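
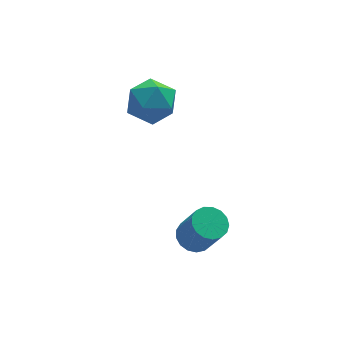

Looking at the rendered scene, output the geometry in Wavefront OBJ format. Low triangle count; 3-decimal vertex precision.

v -0.661 0.084 -1.494
v -0.076 -0.035 -1.696
v 0.245 -0.643 -0.408
v -0.339 -0.524 -0.206
v -0.055 0.239 -1.572
v 0.266 -0.369 -0.284
v -0.173 0.478 -1.43
v 0.148 -0.13 -0.142
v -0.403 0.626 -1.302
v -0.082 0.018 -0.014
v -0.692 0.65 -1.219
v -0.371 0.042 0.069
v -0.973 0.544 -1.199
v -0.652 -0.064 0.089
v -1.183 0.333 -1.246
v -0.862 -0.275 0.042
v -1.274 0.065 -1.35
v -0.953 -0.543 -0.062
v -1.223 -0.199 -1.487
v -0.902 -0.807 -0.199
v -1.044 -0.398 -1.626
v -0.723 -1.006 -0.338
v -0.777 -0.487 -1.734
v -0.456 -1.095 -0.446
v -0.483 -0.445 -1.788
v -0.162 -1.053 -0.5
v -0.23 -0.281 -1.774
v 0.091 -0.889 -0.486
v -0.511 4.137 2.104
v -0.145 3.586 2.766
v -1.835 3.414 2.234
v -1.469 2.863 2.896
v -1.617 3.77 3.071
v -0.799 4.217 2.991
v -1.181 2.783 2.009
v -0.363 3.23 1.929
v -0.559 2.749 2.707
v -0.828 3.36 3.364
v -1.152 3.64 1.636
v -1.421 4.251 2.293
f 2 1 5
f 2 5 3
f 3 5 6
f 3 6 4
f 5 1 7
f 5 7 6
f 6 7 8
f 6 8 4
f 7 1 9
f 7 9 8
f 8 9 10
f 8 10 4
f 9 1 11
f 9 11 10
f 10 11 12
f 10 12 4
f 11 1 13
f 11 13 12
f 12 13 14
f 12 14 4
f 13 1 15
f 13 15 14
f 14 15 16
f 14 16 4
f 15 1 17
f 15 17 16
f 16 17 18
f 16 18 4
f 17 1 19
f 17 19 18
f 18 19 20
f 18 20 4
f 19 1 21
f 19 21 20
f 20 21 22
f 20 22 4
f 21 1 23
f 21 23 22
f 22 23 24
f 22 24 4
f 23 1 25
f 23 25 24
f 24 25 26
f 24 26 4
f 25 1 27
f 25 27 26
f 26 27 28
f 26 28 4
f 27 1 2
f 27 2 28
f 28 2 3
f 28 3 4
f 29 40 34
f 29 34 30
f 29 30 36
f 29 36 39
f 29 39 40
f 30 34 38
f 34 40 33
f 40 39 31
f 39 36 35
f 36 30 37
f 32 38 33
f 32 33 31
f 32 31 35
f 32 35 37
f 32 37 38
f 33 38 34
f 31 33 40
f 35 31 39
f 37 35 36
f 38 37 30



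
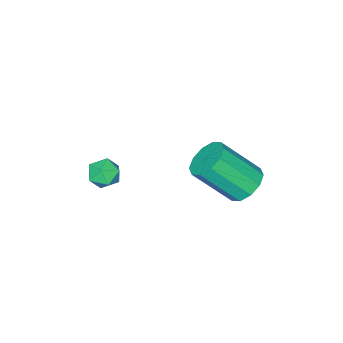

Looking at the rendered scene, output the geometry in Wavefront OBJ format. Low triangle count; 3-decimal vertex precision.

v 2.828 -0.787 -2.547
v 3.453 -1.159 -2.303
v 2.727 -1.581 -3.497
v 3.352 -1.953 -3.253
v 2.703 -1.986 -2.845
v 2.765 -1.495 -2.258
v 3.415 -1.245 -3.542
v 3.477 -0.754 -2.955
v 3.816 -1.441 -2.917
v 3.376 -1.9 -2.487
v 2.804 -0.84 -3.313
v 2.364 -1.299 -2.883
v 0.504 3.698 -2.081
v 0.92 3.202 -2.721
v 1.892 2.026 -1.179
v 1.476 2.522 -0.539
v 1.251 3.639 -2.597
v 2.223 2.463 -1.055
v 1.297 4.099 -2.276
v 2.27 2.922 -0.733
v 1.041 4.405 -1.88
v 2.013 3.229 -0.338
v 0.579 4.441 -1.562
v 1.551 3.265 -0.019
v 0.088 4.194 -1.441
v 1.06 3.018 0.101
v -0.243 3.757 -1.565
v 0.729 2.581 -0.023
v -0.29 3.298 -1.887
v 0.683 2.121 -0.344
v -0.033 2.991 -2.282
v 0.939 1.815 -0.74
v 0.429 2.955 -2.601
v 1.401 1.779 -1.058
f 1 12 6
f 1 6 2
f 1 2 8
f 1 8 11
f 1 11 12
f 2 6 10
f 6 12 5
f 12 11 3
f 11 8 7
f 8 2 9
f 4 10 5
f 4 5 3
f 4 3 7
f 4 7 9
f 4 9 10
f 5 10 6
f 3 5 12
f 7 3 11
f 9 7 8
f 10 9 2
f 14 13 17
f 14 17 15
f 15 17 18
f 15 18 16
f 17 13 19
f 17 19 18
f 18 19 20
f 18 20 16
f 19 13 21
f 19 21 20
f 20 21 22
f 20 22 16
f 21 13 23
f 21 23 22
f 22 23 24
f 22 24 16
f 23 13 25
f 23 25 24
f 24 25 26
f 24 26 16
f 25 13 27
f 25 27 26
f 26 27 28
f 26 28 16
f 27 13 29
f 27 29 28
f 28 29 30
f 28 30 16
f 29 13 31
f 29 31 30
f 30 31 32
f 30 32 16
f 31 13 33
f 31 33 32
f 32 33 34
f 32 34 16
f 33 13 14
f 33 14 34
f 34 14 15
f 34 15 16



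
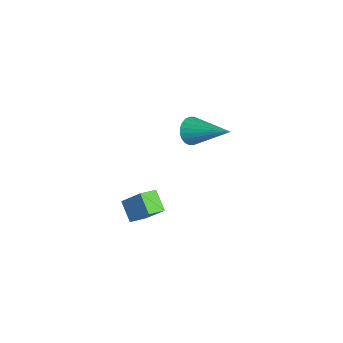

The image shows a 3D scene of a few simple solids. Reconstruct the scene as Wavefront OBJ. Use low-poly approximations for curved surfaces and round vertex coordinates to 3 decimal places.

v -1.4 0.13 1.03
v -1.027 0.162 0.438
v -0.06 1.49 1.95
v -1.206 0.365 0.4
v -1.414 0.532 0.457
v -1.621 0.637 0.601
v -1.794 0.666 0.811
v -1.906 0.613 1.054
v -1.942 0.486 1.293
v -1.896 0.305 1.492
v -1.773 0.097 1.621
v -1.594 -0.105 1.66
v -1.386 -0.272 1.602
v -1.179 -0.378 1.458
v -1.007 -0.406 1.248
v -0.894 -0.353 1.006
v -0.858 -0.226 0.766
v -0.905 -0.045 0.567
v 3.357 -3.284 1.221
v 3.904 -2.621 2.129
v 2.957 -2.632 0.987
v 3.503 -1.97 1.895
v 4.097 -3.05 0.605
v 4.643 -2.388 1.513
v 3.696 -2.399 0.371
v 4.243 -1.736 1.279
f 2 1 4
f 2 4 3
f 4 1 5
f 4 5 3
f 5 1 6
f 5 6 3
f 6 1 7
f 6 7 3
f 7 1 8
f 7 8 3
f 8 1 9
f 8 9 3
f 9 1 10
f 9 10 3
f 10 1 11
f 10 11 3
f 11 1 12
f 11 12 3
f 12 1 13
f 12 13 3
f 13 1 14
f 13 14 3
f 14 1 15
f 14 15 3
f 15 1 16
f 15 16 3
f 16 1 17
f 16 17 3
f 17 1 18
f 17 18 3
f 18 1 2
f 18 2 3
f 20 22 19
f 23 20 19
f 19 22 21
f 21 23 19
f 20 26 22
f 24 20 23
f 24 26 20
f 22 26 21
f 25 23 21
f 21 26 25
f 25 24 23
f 26 24 25



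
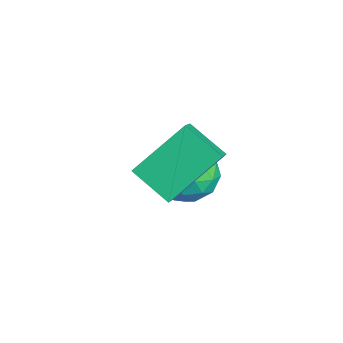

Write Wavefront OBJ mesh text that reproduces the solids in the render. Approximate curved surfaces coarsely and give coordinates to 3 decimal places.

v -0.114 1.759 2.921
v -0.427 3.31 4.095
v 0.838 2.451 2.26
v 0.525 4.002 3.434
v 0.695 1.358 3.666
v 0.382 2.909 4.84
v 1.647 2.05 3.005
v 1.334 3.601 4.179
v -0.724 4.164 0.832
v -0.1 3.56 1.282
v -1.94 3.3 1.358
v -1.316 2.696 1.808
v -1.432 3.61 2.134
v -0.681 4.145 1.809
v -1.359 2.715 0.831
v -0.608 3.25 0.506
v -0.493 2.665 1.281
v -0.538 3.218 2.086
v -1.502 3.642 0.554
v -1.547 4.195 1.359
v -0.305 3.938 1.011
v -1.735 2.922 1.629
v -1.803 3.459 1.821
v -1.436 3.105 2.085
v -0.646 4.282 1.32
v -0.28 3.927 1.585
v -1.063 3.956 2.086
v -1.76 2.933 1.055
v -1.394 2.578 1.32
v -0.604 3.755 0.555
v -0.237 3.401 0.819
v -0.977 2.904 0.554
v -0.169 3.057 1.275
v -0.884 2.549 1.584
v -0.91 2.56 1.01
v -0.468 2.874 0.819
v -0.196 3.382 1.748
v -0.911 2.874 2.057
v -0.979 3.412 2.249
v -0.537 3.726 2.058
v -0.427 2.856 1.748
v -1.129 3.986 0.583
v -1.844 3.478 0.892
v -1.503 3.134 0.582
v -1.061 3.448 0.391
v -1.156 4.311 1.056
v -1.871 3.803 1.365
v -1.572 3.986 1.821
v -1.13 4.3 1.63
v -1.613 4.004 0.892
f 2 4 1
f 5 2 1
f 1 4 3
f 3 5 1
f 2 8 4
f 6 2 5
f 6 8 2
f 4 8 3
f 7 5 3
f 3 8 7
f 7 6 5
f 8 6 7
f 9 46 25
f 46 20 49
f 25 49 14
f 46 49 25
f 9 25 21
f 25 14 26
f 21 26 10
f 25 26 21
f 9 21 30
f 21 10 31
f 30 31 16
f 21 31 30
f 9 30 42
f 30 16 45
f 42 45 19
f 30 45 42
f 9 42 46
f 42 19 50
f 46 50 20
f 42 50 46
f 10 26 37
f 26 14 40
f 37 40 18
f 26 40 37
f 14 49 27
f 49 20 48
f 27 48 13
f 49 48 27
f 20 50 47
f 50 19 43
f 47 43 11
f 50 43 47
f 19 45 44
f 45 16 32
f 44 32 15
f 45 32 44
f 16 31 36
f 31 10 33
f 36 33 17
f 31 33 36
f 12 38 24
f 38 18 39
f 24 39 13
f 38 39 24
f 12 24 22
f 24 13 23
f 22 23 11
f 24 23 22
f 12 22 29
f 22 11 28
f 29 28 15
f 22 28 29
f 12 29 34
f 29 15 35
f 34 35 17
f 29 35 34
f 12 34 38
f 34 17 41
f 38 41 18
f 34 41 38
f 13 39 27
f 39 18 40
f 27 40 14
f 39 40 27
f 11 23 47
f 23 13 48
f 47 48 20
f 23 48 47
f 15 28 44
f 28 11 43
f 44 43 19
f 28 43 44
f 17 35 36
f 35 15 32
f 36 32 16
f 35 32 36
f 18 41 37
f 41 17 33
f 37 33 10
f 41 33 37



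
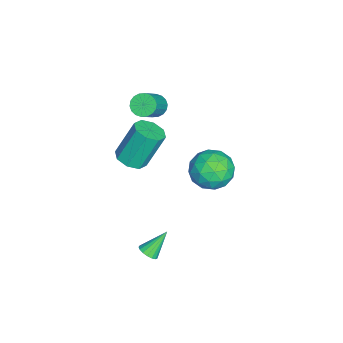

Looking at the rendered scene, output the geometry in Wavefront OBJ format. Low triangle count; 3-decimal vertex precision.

v -2.091 0.475 -0.501
v -1.347 1.313 -1.058
v -0.493 -0.293 0.478
v 0.251 0.545 -0.079
v -0.583 0.919 0.776
v -1.571 1.393 0.171
v -0.269 -0.373 -0.751
v -1.257 0.101 -1.356
v -0.221 0.789 -1.212
v -0.415 1.587 -0.269
v -1.425 -0.567 -0.311
v -1.619 0.231 0.632
v -1.859 0.961 -0.865
v 0.019 0.059 0.285
v -0.471 0.278 0.788
v -0.034 0.771 0.46
v -1.99 1.009 -0.143
v -1.553 1.501 -0.47
v -1.105 1.27 0.607
v -0.287 -0.481 -0.11
v 0.15 0.011 -0.437
v -1.806 0.249 -1.04
v -1.369 0.742 -1.368
v -0.735 -0.25 -1.187
v -0.76 1.146 -1.283
v 0.179 0.695 -0.708
v -0.127 0.155 -1.103
v -0.707 0.434 -1.458
v -0.874 1.615 -0.729
v 0.065 1.164 -0.153
v -0.425 1.384 0.349
v -1.006 1.663 -0.006
v -0.213 1.307 -0.819
v -1.905 -0.144 -0.427
v -0.966 -0.595 0.149
v -0.834 -0.643 -0.574
v -1.415 -0.364 -0.929
v -2.019 0.325 0.128
v -1.08 -0.126 0.703
v -1.133 0.586 0.878
v -1.713 0.865 0.523
v -1.627 -0.287 0.239
v 3.471 -1.978 -3.027
v 3.847 -1.558 -3.109
v 2.789 -1.142 -1.873
v 3.641 -1.495 -3.277
v 3.396 -1.543 -3.387
v 3.169 -1.69 -3.415
v 3.01 -1.904 -3.354
v 2.957 -2.135 -3.218
v 3.022 -2.329 -3.038
v 3.19 -2.444 -2.856
v 3.422 -2.451 -2.713
v 3.666 -2.351 -2.642
v 3.865 -2.165 -2.659
v 3.973 -1.936 -2.76
v 3.967 -1.717 -2.923
v 1.51 -3.119 2.528
v 2.182 -2.589 2.448
v 1.722 -1.71 4.412
v 1.05 -2.241 4.492
v 1.628 -2.332 2.203
v 1.168 -1.453 4.167
v 1.005 -2.536 2.149
v 0.545 -1.657 4.113
v 0.677 -3.082 2.316
v 0.217 -2.203 4.28
v 0.838 -3.65 2.608
v 0.378 -2.771 4.572
v 1.392 -3.907 2.853
v 0.932 -3.028 4.817
v 2.015 -3.703 2.907
v 1.555 -2.824 4.871
v 2.343 -3.157 2.74
v 1.883 -2.278 4.704
v -3.266 -2.769 2.235
v -2.89 -2.242 1.968
v -1.479 -2.564 3.319
v -1.854 -3.091 3.585
v -3.065 -2.101 2.184
v -1.653 -2.422 3.534
v -3.279 -2.092 2.41
v -1.867 -2.413 3.761
v -3.491 -2.217 2.601
v -2.079 -2.539 3.952
v -3.658 -2.451 2.72
v -2.246 -2.773 4.071
v -3.747 -2.749 2.743
v -2.335 -3.071 4.093
v -3.741 -3.05 2.665
v -2.33 -3.372 4.015
v -3.641 -3.296 2.501
v -2.23 -3.618 3.852
v -3.467 -3.438 2.286
v -2.055 -3.759 3.636
v -3.253 -3.447 2.059
v -1.841 -3.768 3.41
v -3.041 -3.321 1.868
v -1.629 -3.643 3.219
v -2.874 -3.087 1.749
v -1.462 -3.409 3.1
v -2.785 -2.789 1.727
v -1.373 -3.111 3.077
v -2.79 -2.488 1.805
v -1.379 -2.81 3.155
f 1 38 17
f 38 12 41
f 17 41 6
f 38 41 17
f 1 17 13
f 17 6 18
f 13 18 2
f 17 18 13
f 1 13 22
f 13 2 23
f 22 23 8
f 13 23 22
f 1 22 34
f 22 8 37
f 34 37 11
f 22 37 34
f 1 34 38
f 34 11 42
f 38 42 12
f 34 42 38
f 2 18 29
f 18 6 32
f 29 32 10
f 18 32 29
f 6 41 19
f 41 12 40
f 19 40 5
f 41 40 19
f 12 42 39
f 42 11 35
f 39 35 3
f 42 35 39
f 11 37 36
f 37 8 24
f 36 24 7
f 37 24 36
f 8 23 28
f 23 2 25
f 28 25 9
f 23 25 28
f 4 30 16
f 30 10 31
f 16 31 5
f 30 31 16
f 4 16 14
f 16 5 15
f 14 15 3
f 16 15 14
f 4 14 21
f 14 3 20
f 21 20 7
f 14 20 21
f 4 21 26
f 21 7 27
f 26 27 9
f 21 27 26
f 4 26 30
f 26 9 33
f 30 33 10
f 26 33 30
f 5 31 19
f 31 10 32
f 19 32 6
f 31 32 19
f 3 15 39
f 15 5 40
f 39 40 12
f 15 40 39
f 7 20 36
f 20 3 35
f 36 35 11
f 20 35 36
f 9 27 28
f 27 7 24
f 28 24 8
f 27 24 28
f 10 33 29
f 33 9 25
f 29 25 2
f 33 25 29
f 44 43 46
f 44 46 45
f 46 43 47
f 46 47 45
f 47 43 48
f 47 48 45
f 48 43 49
f 48 49 45
f 49 43 50
f 49 50 45
f 50 43 51
f 50 51 45
f 51 43 52
f 51 52 45
f 52 43 53
f 52 53 45
f 53 43 54
f 53 54 45
f 54 43 55
f 54 55 45
f 55 43 56
f 55 56 45
f 56 43 57
f 56 57 45
f 57 43 44
f 57 44 45
f 59 58 62
f 59 62 60
f 60 62 63
f 60 63 61
f 62 58 64
f 62 64 63
f 63 64 65
f 63 65 61
f 64 58 66
f 64 66 65
f 65 66 67
f 65 67 61
f 66 58 68
f 66 68 67
f 67 68 69
f 67 69 61
f 68 58 70
f 68 70 69
f 69 70 71
f 69 71 61
f 70 58 72
f 70 72 71
f 71 72 73
f 71 73 61
f 72 58 74
f 72 74 73
f 73 74 75
f 73 75 61
f 74 58 59
f 74 59 75
f 75 59 60
f 75 60 61
f 77 76 80
f 77 80 78
f 78 80 81
f 78 81 79
f 80 76 82
f 80 82 81
f 81 82 83
f 81 83 79
f 82 76 84
f 82 84 83
f 83 84 85
f 83 85 79
f 84 76 86
f 84 86 85
f 85 86 87
f 85 87 79
f 86 76 88
f 86 88 87
f 87 88 89
f 87 89 79
f 88 76 90
f 88 90 89
f 89 90 91
f 89 91 79
f 90 76 92
f 90 92 91
f 91 92 93
f 91 93 79
f 92 76 94
f 92 94 93
f 93 94 95
f 93 95 79
f 94 76 96
f 94 96 95
f 95 96 97
f 95 97 79
f 96 76 98
f 96 98 97
f 97 98 99
f 97 99 79
f 98 76 100
f 98 100 99
f 99 100 101
f 99 101 79
f 100 76 102
f 100 102 101
f 101 102 103
f 101 103 79
f 102 76 104
f 102 104 103
f 103 104 105
f 103 105 79
f 104 76 77
f 104 77 105
f 105 77 78
f 105 78 79



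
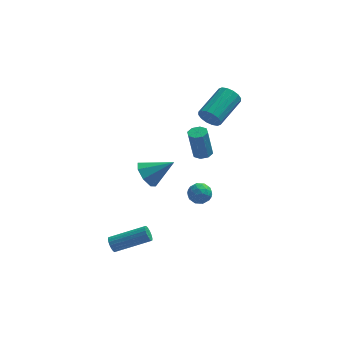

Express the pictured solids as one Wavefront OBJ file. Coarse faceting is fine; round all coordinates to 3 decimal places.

v 1.359 2.81 2.999
v 1.799 2.775 2.405
v 2.881 4.496 3.107
v 2.441 4.53 3.701
v 1.508 3.001 2.3
v 2.59 4.722 3.001
v 1.177 3.175 2.382
v 2.259 4.896 3.084
v 0.895 3.252 2.63
v 1.977 4.973 3.331
v 0.737 3.21 2.977
v 1.819 4.931 3.678
v 0.746 3.061 3.329
v 1.828 4.781 4.03
v 0.919 2.844 3.593
v 2.001 4.565 4.295
v 1.21 2.618 3.699
v 2.292 4.339 4.4
v 1.541 2.444 3.616
v 2.623 4.165 4.318
v 1.823 2.367 3.369
v 2.905 4.088 4.07
v 1.981 2.409 3.022
v 3.063 4.13 3.723
v 1.972 2.559 2.67
v 3.054 4.279 3.371
v 0.912 -2.083 1.38
v 1.443 -2.251 0.949
v 0.477 -3.129 1.251
v 1.008 -3.297 0.82
v 1.13 -3.195 1.506
v 1.399 -2.549 1.586
v 0.521 -2.831 0.614
v 0.79 -2.185 0.694
v 1.201 -2.713 0.475
v 1.578 -2.938 1.027
v 0.342 -2.442 1.173
v 0.719 -2.667 1.725
v 1.216 -2.075 1.176
v 0.704 -3.305 1.024
v 0.776 -3.245 1.427
v 1.088 -3.343 1.174
v 1.19 -2.251 1.55
v 1.502 -2.349 1.297
v 1.318 -2.904 1.624
v 0.418 -3.031 0.903
v 0.73 -3.129 0.65
v 0.832 -2.037 1.026
v 1.144 -2.135 0.773
v 0.602 -2.476 0.576
v 1.386 -2.446 0.644
v 1.13 -3.06 0.568
v 0.844 -2.787 0.447
v 1.002 -2.407 0.494
v 1.607 -2.578 0.968
v 1.351 -3.192 0.892
v 1.423 -3.133 1.295
v 1.581 -2.753 1.342
v 1.465 -2.85 0.69
v 0.569 -2.188 1.308
v 0.313 -2.802 1.232
v 0.339 -2.627 0.858
v 0.497 -2.247 0.905
v 0.79 -2.32 1.632
v 0.534 -2.934 1.556
v 0.918 -2.973 1.706
v 1.076 -2.593 1.753
v 0.455 -2.53 1.51
v 0.999 3.266 -0.317
v 1.486 3.587 -0.228
v 1.188 3.534 1.587
v 0.701 3.214 1.497
v 1.118 3.843 -0.281
v 0.82 3.79 1.534
v 0.68 3.762 -0.355
v 0.382 3.709 1.46
v 0.429 3.39 -0.407
v 0.131 3.337 1.408
v 0.512 2.946 -0.407
v 0.214 2.893 1.408
v 0.88 2.69 -0.354
v 0.582 2.637 1.461
v 1.318 2.771 -0.28
v 1.02 2.718 1.535
v 1.569 3.143 -0.228
v 1.271 3.09 1.587
v -3.641 -3.592 -2.523
v -3.443 -3.778 -2.943
v -1.501 -3.573 -2.117
v -1.699 -3.388 -1.697
v -3.449 -3.559 -2.983
v -1.507 -3.355 -2.158
v -3.493 -3.347 -2.932
v -1.551 -3.142 -2.107
v -3.566 -3.183 -2.801
v -1.624 -2.979 -1.975
v -3.654 -3.101 -2.614
v -1.712 -2.896 -1.788
v -3.74 -3.116 -2.409
v -1.798 -2.911 -1.583
v -3.806 -3.225 -2.226
v -1.864 -3.02 -1.401
v -3.839 -3.407 -2.103
v -1.897 -3.202 -1.277
v -3.833 -3.625 -2.062
v -1.891 -3.421 -1.237
v -3.789 -3.838 -2.113
v -1.847 -3.633 -1.288
v -3.716 -4.001 -2.245
v -1.774 -3.797 -1.419
v -3.628 -4.084 -2.432
v -1.686 -3.879 -1.606
v -3.542 -4.069 -2.637
v -1.6 -3.864 -1.811
v -3.476 -3.96 -2.819
v -1.534 -3.755 -1.994
v -2.088 2.47 -1.621
v -1.619 2.852 -2.354
v -0.572 2.57 -0.599
v -1.935 3.354 -1.934
v -2.34 3.339 -1.33
v -2.598 2.814 -0.897
v -2.557 2.089 -0.888
v -2.24 1.586 -1.308
v -1.835 1.602 -1.911
v -1.577 2.126 -2.344
f 2 1 5
f 2 5 3
f 3 5 6
f 3 6 4
f 5 1 7
f 5 7 6
f 6 7 8
f 6 8 4
f 7 1 9
f 7 9 8
f 8 9 10
f 8 10 4
f 9 1 11
f 9 11 10
f 10 11 12
f 10 12 4
f 11 1 13
f 11 13 12
f 12 13 14
f 12 14 4
f 13 1 15
f 13 15 14
f 14 15 16
f 14 16 4
f 15 1 17
f 15 17 16
f 16 17 18
f 16 18 4
f 17 1 19
f 17 19 18
f 18 19 20
f 18 20 4
f 19 1 21
f 19 21 20
f 20 21 22
f 20 22 4
f 21 1 23
f 21 23 22
f 22 23 24
f 22 24 4
f 23 1 25
f 23 25 24
f 24 25 26
f 24 26 4
f 25 1 2
f 25 2 26
f 26 2 3
f 26 3 4
f 27 64 43
f 64 38 67
f 43 67 32
f 64 67 43
f 27 43 39
f 43 32 44
f 39 44 28
f 43 44 39
f 27 39 48
f 39 28 49
f 48 49 34
f 39 49 48
f 27 48 60
f 48 34 63
f 60 63 37
f 48 63 60
f 27 60 64
f 60 37 68
f 64 68 38
f 60 68 64
f 28 44 55
f 44 32 58
f 55 58 36
f 44 58 55
f 32 67 45
f 67 38 66
f 45 66 31
f 67 66 45
f 38 68 65
f 68 37 61
f 65 61 29
f 68 61 65
f 37 63 62
f 63 34 50
f 62 50 33
f 63 50 62
f 34 49 54
f 49 28 51
f 54 51 35
f 49 51 54
f 30 56 42
f 56 36 57
f 42 57 31
f 56 57 42
f 30 42 40
f 42 31 41
f 40 41 29
f 42 41 40
f 30 40 47
f 40 29 46
f 47 46 33
f 40 46 47
f 30 47 52
f 47 33 53
f 52 53 35
f 47 53 52
f 30 52 56
f 52 35 59
f 56 59 36
f 52 59 56
f 31 57 45
f 57 36 58
f 45 58 32
f 57 58 45
f 29 41 65
f 41 31 66
f 65 66 38
f 41 66 65
f 33 46 62
f 46 29 61
f 62 61 37
f 46 61 62
f 35 53 54
f 53 33 50
f 54 50 34
f 53 50 54
f 36 59 55
f 59 35 51
f 55 51 28
f 59 51 55
f 70 69 73
f 70 73 71
f 71 73 74
f 71 74 72
f 73 69 75
f 73 75 74
f 74 75 76
f 74 76 72
f 75 69 77
f 75 77 76
f 76 77 78
f 76 78 72
f 77 69 79
f 77 79 78
f 78 79 80
f 78 80 72
f 79 69 81
f 79 81 80
f 80 81 82
f 80 82 72
f 81 69 83
f 81 83 82
f 82 83 84
f 82 84 72
f 83 69 85
f 83 85 84
f 84 85 86
f 84 86 72
f 85 69 70
f 85 70 86
f 86 70 71
f 86 71 72
f 88 87 91
f 88 91 89
f 89 91 92
f 89 92 90
f 91 87 93
f 91 93 92
f 92 93 94
f 92 94 90
f 93 87 95
f 93 95 94
f 94 95 96
f 94 96 90
f 95 87 97
f 95 97 96
f 96 97 98
f 96 98 90
f 97 87 99
f 97 99 98
f 98 99 100
f 98 100 90
f 99 87 101
f 99 101 100
f 100 101 102
f 100 102 90
f 101 87 103
f 101 103 102
f 102 103 104
f 102 104 90
f 103 87 105
f 103 105 104
f 104 105 106
f 104 106 90
f 105 87 107
f 105 107 106
f 106 107 108
f 106 108 90
f 107 87 109
f 107 109 108
f 108 109 110
f 108 110 90
f 109 87 111
f 109 111 110
f 110 111 112
f 110 112 90
f 111 87 113
f 111 113 112
f 112 113 114
f 112 114 90
f 113 87 115
f 113 115 114
f 114 115 116
f 114 116 90
f 115 87 88
f 115 88 116
f 116 88 89
f 116 89 90
f 118 117 120
f 118 120 119
f 120 117 121
f 120 121 119
f 121 117 122
f 121 122 119
f 122 117 123
f 122 123 119
f 123 117 124
f 123 124 119
f 124 117 125
f 124 125 119
f 125 117 126
f 125 126 119
f 126 117 118
f 126 118 119



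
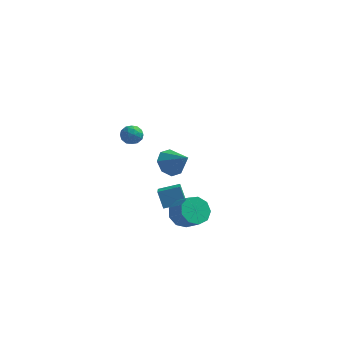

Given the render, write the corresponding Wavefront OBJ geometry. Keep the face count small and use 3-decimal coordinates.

v -1.159 2.748 -1.965
v -0.599 3.438 -2.352
v 0.059 2.292 -1.015
v -0.973 3.677 -1.757
v -1.456 3.371 -1.284
v -1.766 2.701 -1.209
v -1.719 2.057 -1.577
v -1.345 1.819 -2.172
v -0.861 2.124 -2.646
v -0.552 2.795 -2.72
v 0.599 0.095 -4.136
v 1.248 0.203 -4.835
v 2.19 -0.328 -4.043
v 1.541 -0.435 -3.344
v 1.234 0.74 -4.458
v 2.175 0.209 -3.666
v 0.922 0.976 -3.93
v 1.864 0.445 -3.138
v 0.46 0.799 -3.498
v 1.401 0.269 -2.706
v 0.063 0.294 -3.365
v 1.004 -0.237 -2.573
v -0.084 -0.305 -3.593
v 0.858 -0.836 -2.801
v 0.09 -0.716 -4.074
v 1.031 -1.247 -3.282
v 0.502 -0.748 -4.585
v 1.443 -1.278 -3.793
v 0.959 -0.385 -4.885
v 1.901 -0.916 -4.093
v -1.604 -2.899 3.175
v -1.189 -2.432 3.395
v -1.031 -3.648 3.685
v -0.616 -3.181 3.905
v -1.237 -3.207 4.134
v -1.591 -2.744 3.819
v -0.629 -3.336 3.261
v -0.983 -2.873 2.946
v -0.587 -2.702 3.448
v -0.962 -2.622 3.988
v -1.258 -3.458 3.092
v -1.633 -3.378 3.632
v -1.447 -2.6 3.241
v -0.773 -3.48 3.839
v -1.138 -3.495 3.974
v -0.894 -3.221 4.104
v -1.683 -2.784 3.49
v -1.439 -2.509 3.619
v -1.467 -2.964 4.053
v -0.781 -3.571 3.461
v -0.537 -3.296 3.59
v -1.326 -2.859 2.976
v -1.082 -2.585 3.106
v -0.753 -3.116 3.027
v -0.849 -2.484 3.401
v -0.512 -2.924 3.7
v -0.52 -3.015 3.322
v -0.728 -2.743 3.137
v -1.07 -2.437 3.718
v -0.733 -2.877 4.017
v -1.098 -2.892 4.152
v -1.306 -2.621 3.967
v -0.716 -2.595 3.749
v -1.487 -3.203 3.063
v -1.15 -3.643 3.362
v -0.914 -3.459 3.113
v -1.122 -3.188 2.928
v -1.708 -3.156 3.38
v -1.371 -3.596 3.679
v -1.492 -3.337 3.943
v -1.7 -3.065 3.758
v -1.504 -3.485 3.331
v -1.734 2.224 -3.969
v -1.122 0.614 -3.12
v -0.624 2.817 -3.644
v -0.012 1.208 -2.795
v -1.248 1.872 -4.985
v -0.636 0.263 -4.136
v -0.138 2.466 -4.66
v 0.474 0.856 -3.811
f 2 1 4
f 2 4 3
f 4 1 5
f 4 5 3
f 5 1 6
f 5 6 3
f 6 1 7
f 6 7 3
f 7 1 8
f 7 8 3
f 8 1 9
f 8 9 3
f 9 1 10
f 9 10 3
f 10 1 2
f 10 2 3
f 12 11 15
f 12 15 13
f 13 15 16
f 13 16 14
f 15 11 17
f 15 17 16
f 16 17 18
f 16 18 14
f 17 11 19
f 17 19 18
f 18 19 20
f 18 20 14
f 19 11 21
f 19 21 20
f 20 21 22
f 20 22 14
f 21 11 23
f 21 23 22
f 22 23 24
f 22 24 14
f 23 11 25
f 23 25 24
f 24 25 26
f 24 26 14
f 25 11 27
f 25 27 26
f 26 27 28
f 26 28 14
f 27 11 29
f 27 29 28
f 28 29 30
f 28 30 14
f 29 11 12
f 29 12 30
f 30 12 13
f 30 13 14
f 31 68 47
f 68 42 71
f 47 71 36
f 68 71 47
f 31 47 43
f 47 36 48
f 43 48 32
f 47 48 43
f 31 43 52
f 43 32 53
f 52 53 38
f 43 53 52
f 31 52 64
f 52 38 67
f 64 67 41
f 52 67 64
f 31 64 68
f 64 41 72
f 68 72 42
f 64 72 68
f 32 48 59
f 48 36 62
f 59 62 40
f 48 62 59
f 36 71 49
f 71 42 70
f 49 70 35
f 71 70 49
f 42 72 69
f 72 41 65
f 69 65 33
f 72 65 69
f 41 67 66
f 67 38 54
f 66 54 37
f 67 54 66
f 38 53 58
f 53 32 55
f 58 55 39
f 53 55 58
f 34 60 46
f 60 40 61
f 46 61 35
f 60 61 46
f 34 46 44
f 46 35 45
f 44 45 33
f 46 45 44
f 34 44 51
f 44 33 50
f 51 50 37
f 44 50 51
f 34 51 56
f 51 37 57
f 56 57 39
f 51 57 56
f 34 56 60
f 56 39 63
f 60 63 40
f 56 63 60
f 35 61 49
f 61 40 62
f 49 62 36
f 61 62 49
f 33 45 69
f 45 35 70
f 69 70 42
f 45 70 69
f 37 50 66
f 50 33 65
f 66 65 41
f 50 65 66
f 39 57 58
f 57 37 54
f 58 54 38
f 57 54 58
f 40 63 59
f 63 39 55
f 59 55 32
f 63 55 59
f 74 76 73
f 77 74 73
f 73 76 75
f 75 77 73
f 74 80 76
f 78 74 77
f 78 80 74
f 76 80 75
f 79 77 75
f 75 80 79
f 79 78 77
f 80 78 79



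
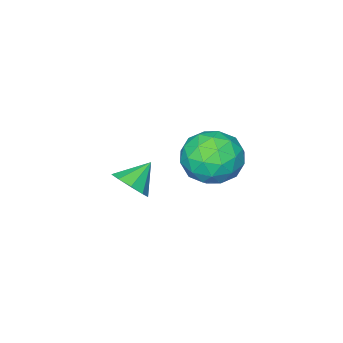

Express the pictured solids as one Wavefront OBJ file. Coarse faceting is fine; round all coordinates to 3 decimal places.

v 1.467 2.081 -1.641
v 2.191 2.815 -1.784
v 2.569 1.165 -0.756
v 3.293 1.899 -0.899
v 2.472 2.091 -0.289
v 1.79 2.657 -0.836
v 2.97 1.323 -1.704
v 2.288 1.889 -2.251
v 3.12 2.347 -1.823
v 2.812 2.821 -0.949
v 1.948 1.159 -1.591
v 1.64 1.633 -0.717
v 1.732 2.528 -1.79
v 3.028 1.452 -0.75
v 2.545 1.564 -0.392
v 2.971 1.996 -0.476
v 1.497 2.435 -1.233
v 1.922 2.867 -1.317
v 2.087 2.441 -0.439
v 2.838 1.113 -1.223
v 3.263 1.545 -1.307
v 1.789 1.984 -2.064
v 2.215 2.416 -2.148
v 2.673 1.539 -2.101
v 2.704 2.684 -1.897
v 3.352 2.146 -1.377
v 3.161 1.808 -1.85
v 2.761 2.14 -2.171
v 2.523 2.963 -1.383
v 3.171 2.425 -0.863
v 2.688 2.538 -0.505
v 2.287 2.87 -0.826
v 3.069 2.688 -1.406
v 1.589 1.555 -1.677
v 2.237 1.017 -1.157
v 2.473 1.11 -1.714
v 2.072 1.442 -2.035
v 1.408 1.834 -1.163
v 2.056 1.296 -0.643
v 1.999 1.84 -0.369
v 1.599 2.172 -0.69
v 1.691 1.292 -1.134
v 2.663 -1.407 -4.278
v 3.012 -1.855 -3.819
v 1.817 -1.333 -3.562
v 3.135 -1.381 -3.722
v 3.038 -0.919 -3.886
v 2.764 -0.686 -4.233
v 2.444 -0.79 -4.601
v 2.225 -1.183 -4.818
v 2.211 -1.681 -4.782
v 2.409 -2.051 -4.511
v 2.725 -2.119 -4.13
f 1 38 17
f 38 12 41
f 17 41 6
f 38 41 17
f 1 17 13
f 17 6 18
f 13 18 2
f 17 18 13
f 1 13 22
f 13 2 23
f 22 23 8
f 13 23 22
f 1 22 34
f 22 8 37
f 34 37 11
f 22 37 34
f 1 34 38
f 34 11 42
f 38 42 12
f 34 42 38
f 2 18 29
f 18 6 32
f 29 32 10
f 18 32 29
f 6 41 19
f 41 12 40
f 19 40 5
f 41 40 19
f 12 42 39
f 42 11 35
f 39 35 3
f 42 35 39
f 11 37 36
f 37 8 24
f 36 24 7
f 37 24 36
f 8 23 28
f 23 2 25
f 28 25 9
f 23 25 28
f 4 30 16
f 30 10 31
f 16 31 5
f 30 31 16
f 4 16 14
f 16 5 15
f 14 15 3
f 16 15 14
f 4 14 21
f 14 3 20
f 21 20 7
f 14 20 21
f 4 21 26
f 21 7 27
f 26 27 9
f 21 27 26
f 4 26 30
f 26 9 33
f 30 33 10
f 26 33 30
f 5 31 19
f 31 10 32
f 19 32 6
f 31 32 19
f 3 15 39
f 15 5 40
f 39 40 12
f 15 40 39
f 7 20 36
f 20 3 35
f 36 35 11
f 20 35 36
f 9 27 28
f 27 7 24
f 28 24 8
f 27 24 28
f 10 33 29
f 33 9 25
f 29 25 2
f 33 25 29
f 44 43 46
f 44 46 45
f 46 43 47
f 46 47 45
f 47 43 48
f 47 48 45
f 48 43 49
f 48 49 45
f 49 43 50
f 49 50 45
f 50 43 51
f 50 51 45
f 51 43 52
f 51 52 45
f 52 43 53
f 52 53 45
f 53 43 44
f 53 44 45



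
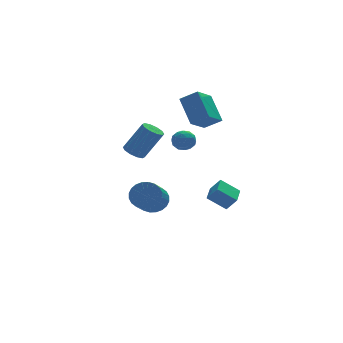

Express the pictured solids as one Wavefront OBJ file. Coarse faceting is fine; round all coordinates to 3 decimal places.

v 1.191 -1.465 -0.914
v 1.659 -1.846 -0.13
v 1.833 -0.379 -0.769
v 2.301 -0.76 0.015
v 2.179 -1.94 -1.735
v 2.647 -2.321 -0.951
v 2.821 -0.854 -1.59
v 3.289 -1.235 -0.806
v 0.197 4.435 -3.515
v 0.553 4.867 -2.698
v -0.381 3.577 -1.609
v -0.737 3.145 -2.425
v 0.224 5.062 -2.749
v -0.71 3.772 -1.66
v -0.109 5.162 -2.917
v -1.044 3.872 -1.827
v -0.396 5.151 -3.175
v -1.33 3.861 -2.086
v -0.592 5.032 -3.486
v -1.527 3.741 -2.396
v -0.669 4.821 -3.8
v -1.603 3.531 -2.711
v -0.613 4.552 -4.072
v -1.547 3.261 -2.982
v -0.434 4.265 -4.258
v -1.368 2.974 -3.169
v -0.159 4.003 -4.331
v -1.093 2.713 -3.242
v 0.17 3.808 -4.28
v -0.764 2.518 -3.191
v 0.504 3.708 -4.113
v -0.431 2.418 -3.023
v 0.79 3.719 -3.854
v -0.144 2.429 -2.765
v 0.987 3.839 -3.544
v 0.052 2.548 -2.454
v 1.063 4.049 -3.229
v 0.129 2.759 -2.14
v 1.007 4.319 -2.958
v 0.073 3.028 -1.868
v 0.828 4.606 -2.771
v -0.106 3.315 -1.682
v 1.902 2.789 3.038
v 1.803 4.3 4.45
v 3.089 3.65 2.199
v 2.991 5.161 3.611
v 2.789 2.219 3.709
v 2.691 3.73 5.121
v 3.977 3.08 2.87
v 3.878 4.591 4.282
v -2.405 0.35 2.473
v -1.991 0.893 2.32
v -0.96 0.593 4.055
v -1.375 0.05 4.207
v -2.328 1.042 2.547
v -1.298 0.742 4.282
v -2.695 0.926 2.744
v -1.665 0.626 4.479
v -2.951 0.591 2.838
v -1.921 0.29 4.573
v -2.999 0.163 2.793
v -1.969 -0.137 4.528
v -2.82 -0.193 2.625
v -1.789 -0.493 4.36
v -2.482 -0.342 2.398
v -1.452 -0.642 4.133
v -2.115 -0.226 2.201
v -1.085 -0.526 3.936
v -1.859 0.11 2.107
v -0.829 -0.191 3.842
v -1.811 0.537 2.152
v -0.781 0.237 3.887
v -0.338 -0.467 3.182
v 0.075 -0.292 3.765
v -0.015 -1.608 3.295
v 0.398 -1.433 3.878
v -0.336 -1.399 3.924
v -0.535 -0.694 3.854
v 0.595 -1.206 3.206
v 0.396 -0.501 3.136
v 0.652 -0.749 3.78
v 0.077 -0.868 4.224
v -0.017 -1.032 2.836
v -0.592 -1.151 3.28
v -0.16 -0.28 3.463
v 0.22 -1.62 3.597
v -0.211 -1.6 3.623
v 0.032 -1.497 3.966
v -0.519 -0.516 3.515
v -0.276 -0.413 3.858
v -0.517 -1.063 3.952
v 0.336 -1.487 3.202
v 0.579 -1.384 3.545
v 0.028 -0.403 3.094
v 0.271 -0.3 3.437
v 0.577 -0.837 3.108
v 0.422 -0.445 3.815
v 0.612 -1.115 3.882
v 0.728 -0.982 3.487
v 0.61 -0.568 3.446
v 0.084 -0.515 4.076
v 0.274 -1.185 4.142
v -0.157 -1.165 4.169
v -0.275 -0.751 4.128
v 0.423 -0.783 4.085
v -0.214 -0.715 2.918
v -0.024 -1.385 2.984
v 0.335 -1.149 2.932
v 0.217 -0.735 2.891
v -0.552 -0.785 3.178
v -0.362 -1.455 3.245
v -0.55 -1.332 3.614
v -0.668 -0.918 3.573
v -0.363 -1.117 2.975
f 2 4 1
f 5 2 1
f 1 4 3
f 3 5 1
f 2 8 4
f 6 2 5
f 6 8 2
f 4 8 3
f 7 5 3
f 3 8 7
f 7 6 5
f 8 6 7
f 10 9 13
f 10 13 11
f 11 13 14
f 11 14 12
f 13 9 15
f 13 15 14
f 14 15 16
f 14 16 12
f 15 9 17
f 15 17 16
f 16 17 18
f 16 18 12
f 17 9 19
f 17 19 18
f 18 19 20
f 18 20 12
f 19 9 21
f 19 21 20
f 20 21 22
f 20 22 12
f 21 9 23
f 21 23 22
f 22 23 24
f 22 24 12
f 23 9 25
f 23 25 24
f 24 25 26
f 24 26 12
f 25 9 27
f 25 27 26
f 26 27 28
f 26 28 12
f 27 9 29
f 27 29 28
f 28 29 30
f 28 30 12
f 29 9 31
f 29 31 30
f 30 31 32
f 30 32 12
f 31 9 33
f 31 33 32
f 32 33 34
f 32 34 12
f 33 9 35
f 33 35 34
f 34 35 36
f 34 36 12
f 35 9 37
f 35 37 36
f 36 37 38
f 36 38 12
f 37 9 39
f 37 39 38
f 38 39 40
f 38 40 12
f 39 9 41
f 39 41 40
f 40 41 42
f 40 42 12
f 41 9 10
f 41 10 42
f 42 10 11
f 42 11 12
f 44 46 43
f 47 44 43
f 43 46 45
f 45 47 43
f 44 50 46
f 48 44 47
f 48 50 44
f 46 50 45
f 49 47 45
f 45 50 49
f 49 48 47
f 50 48 49
f 52 51 55
f 52 55 53
f 53 55 56
f 53 56 54
f 55 51 57
f 55 57 56
f 56 57 58
f 56 58 54
f 57 51 59
f 57 59 58
f 58 59 60
f 58 60 54
f 59 51 61
f 59 61 60
f 60 61 62
f 60 62 54
f 61 51 63
f 61 63 62
f 62 63 64
f 62 64 54
f 63 51 65
f 63 65 64
f 64 65 66
f 64 66 54
f 65 51 67
f 65 67 66
f 66 67 68
f 66 68 54
f 67 51 69
f 67 69 68
f 68 69 70
f 68 70 54
f 69 51 71
f 69 71 70
f 70 71 72
f 70 72 54
f 71 51 52
f 71 52 72
f 72 52 53
f 72 53 54
f 73 110 89
f 110 84 113
f 89 113 78
f 110 113 89
f 73 89 85
f 89 78 90
f 85 90 74
f 89 90 85
f 73 85 94
f 85 74 95
f 94 95 80
f 85 95 94
f 73 94 106
f 94 80 109
f 106 109 83
f 94 109 106
f 73 106 110
f 106 83 114
f 110 114 84
f 106 114 110
f 74 90 101
f 90 78 104
f 101 104 82
f 90 104 101
f 78 113 91
f 113 84 112
f 91 112 77
f 113 112 91
f 84 114 111
f 114 83 107
f 111 107 75
f 114 107 111
f 83 109 108
f 109 80 96
f 108 96 79
f 109 96 108
f 80 95 100
f 95 74 97
f 100 97 81
f 95 97 100
f 76 102 88
f 102 82 103
f 88 103 77
f 102 103 88
f 76 88 86
f 88 77 87
f 86 87 75
f 88 87 86
f 76 86 93
f 86 75 92
f 93 92 79
f 86 92 93
f 76 93 98
f 93 79 99
f 98 99 81
f 93 99 98
f 76 98 102
f 98 81 105
f 102 105 82
f 98 105 102
f 77 103 91
f 103 82 104
f 91 104 78
f 103 104 91
f 75 87 111
f 87 77 112
f 111 112 84
f 87 112 111
f 79 92 108
f 92 75 107
f 108 107 83
f 92 107 108
f 81 99 100
f 99 79 96
f 100 96 80
f 99 96 100
f 82 105 101
f 105 81 97
f 101 97 74
f 105 97 101



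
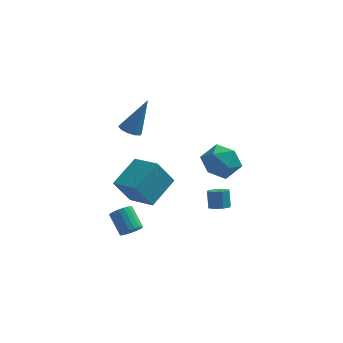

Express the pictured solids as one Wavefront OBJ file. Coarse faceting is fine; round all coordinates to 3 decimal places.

v -2.883 -1.106 2.63
v -2.493 -0.676 2.338
v -2.017 -0.574 4.57
v -2.833 -0.487 2.438
v -3.192 -0.535 2.611
v -3.433 -0.801 2.792
v -3.464 -1.184 2.911
v -3.272 -1.537 2.922
v -2.932 -1.725 2.822
v -2.573 -1.677 2.649
v -2.332 -1.411 2.468
v -2.301 -1.029 2.349
v 1.564 -1.71 2.225
v 2.462 -1.463 1.558
v 1.218 -3.217 1.202
v 2.116 -2.97 0.535
v 2.282 -3.308 1.617
v 2.496 -2.376 2.25
v 1.184 -2.304 0.51
v 1.398 -1.372 1.143
v 2.227 -1.83 0.498
v 2.906 -2.451 1.182
v 0.774 -2.229 1.578
v 1.453 -2.85 2.262
v -2.588 -1.48 -1.582
v -1.608 0.067 -0.684
v -3.897 -0.373 -2.06
v -2.917 1.174 -1.161
v -1.743 -1.134 -3.099
v -0.763 0.413 -2.2
v -3.052 -0.027 -3.576
v -2.072 1.52 -2.678
v 1.667 -0.266 -3.678
v 2.233 -0.045 -3.724
v 2.12 0.446 -2.769
v 1.553 0.226 -2.722
v 1.915 0.241 -3.909
v 1.802 0.733 -2.954
v 1.45 0.231 -3.958
v 1.337 0.722 -3.003
v 1.113 -0.07 -3.843
v 1 0.421 -2.888
v 1.1 -0.486 -3.631
v 0.987 0.005 -2.676
v 1.418 -0.773 -3.446
v 1.305 -0.281 -2.491
v 1.883 -0.762 -3.397
v 1.77 -0.271 -2.442
v 2.22 -0.461 -3.512
v 2.107 0.03 -2.557
v -2.51 -4.231 -2.821
v -2.105 -4.396 -2.366
v -2.746 -3.533 -1.485
v -3.15 -3.369 -1.939
v -1.978 -4.177 -2.487
v -2.619 -3.314 -1.606
v -1.956 -3.969 -2.674
v -2.597 -3.107 -1.793
v -2.043 -3.814 -2.89
v -2.684 -2.951 -2.009
v -2.223 -3.741 -3.093
v -2.864 -2.878 -2.211
v -2.459 -3.765 -3.241
v -3.1 -2.902 -2.36
v -2.706 -3.881 -3.306
v -3.347 -3.019 -2.425
v -2.914 -4.067 -3.275
v -3.555 -3.204 -2.394
v -3.041 -4.286 -3.154
v -3.682 -3.423 -2.273
v -3.063 -4.493 -2.967
v -3.704 -3.631 -2.086
v -2.976 -4.649 -2.751
v -3.617 -3.786 -1.87
v -2.796 -4.722 -2.549
v -3.437 -3.859 -1.667
v -2.56 -4.698 -2.4
v -3.201 -3.835 -1.519
v -2.313 -4.581 -2.335
v -2.954 -3.719 -1.454
f 2 1 4
f 2 4 3
f 4 1 5
f 4 5 3
f 5 1 6
f 5 6 3
f 6 1 7
f 6 7 3
f 7 1 8
f 7 8 3
f 8 1 9
f 8 9 3
f 9 1 10
f 9 10 3
f 10 1 11
f 10 11 3
f 11 1 12
f 11 12 3
f 12 1 2
f 12 2 3
f 13 24 18
f 13 18 14
f 13 14 20
f 13 20 23
f 13 23 24
f 14 18 22
f 18 24 17
f 24 23 15
f 23 20 19
f 20 14 21
f 16 22 17
f 16 17 15
f 16 15 19
f 16 19 21
f 16 21 22
f 17 22 18
f 15 17 24
f 19 15 23
f 21 19 20
f 22 21 14
f 26 28 25
f 29 26 25
f 25 28 27
f 27 29 25
f 26 32 28
f 30 26 29
f 30 32 26
f 28 32 27
f 31 29 27
f 27 32 31
f 31 30 29
f 32 30 31
f 34 33 37
f 34 37 35
f 35 37 38
f 35 38 36
f 37 33 39
f 37 39 38
f 38 39 40
f 38 40 36
f 39 33 41
f 39 41 40
f 40 41 42
f 40 42 36
f 41 33 43
f 41 43 42
f 42 43 44
f 42 44 36
f 43 33 45
f 43 45 44
f 44 45 46
f 44 46 36
f 45 33 47
f 45 47 46
f 46 47 48
f 46 48 36
f 47 33 49
f 47 49 48
f 48 49 50
f 48 50 36
f 49 33 34
f 49 34 50
f 50 34 35
f 50 35 36
f 52 51 55
f 52 55 53
f 53 55 56
f 53 56 54
f 55 51 57
f 55 57 56
f 56 57 58
f 56 58 54
f 57 51 59
f 57 59 58
f 58 59 60
f 58 60 54
f 59 51 61
f 59 61 60
f 60 61 62
f 60 62 54
f 61 51 63
f 61 63 62
f 62 63 64
f 62 64 54
f 63 51 65
f 63 65 64
f 64 65 66
f 64 66 54
f 65 51 67
f 65 67 66
f 66 67 68
f 66 68 54
f 67 51 69
f 67 69 68
f 68 69 70
f 68 70 54
f 69 51 71
f 69 71 70
f 70 71 72
f 70 72 54
f 71 51 73
f 71 73 72
f 72 73 74
f 72 74 54
f 73 51 75
f 73 75 74
f 74 75 76
f 74 76 54
f 75 51 77
f 75 77 76
f 76 77 78
f 76 78 54
f 77 51 79
f 77 79 78
f 78 79 80
f 78 80 54
f 79 51 52
f 79 52 80
f 80 52 53
f 80 53 54



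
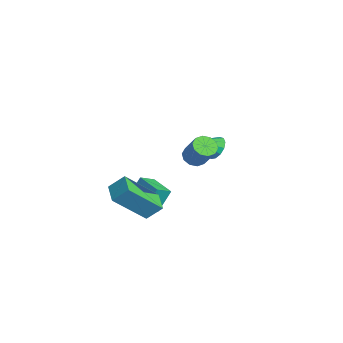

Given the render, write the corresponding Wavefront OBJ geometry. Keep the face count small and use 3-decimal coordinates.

v 0.295 -4.039 0.148
v 0.528 -3.38 0.791
v 0.333 -2.53 -1.411
v 0.566 -1.871 -0.768
v 1.274 -4.229 -0.012
v 1.507 -3.57 0.631
v 1.312 -2.72 -1.571
v 1.545 -2.061 -0.928
v 2.009 -0.822 2.357
v 2.39 -0.55 2.049
v 3.132 -0.386 3.116
v 2.751 -0.658 3.423
v 2.164 -0.318 2.171
v 2.907 -0.153 3.237
v 1.879 -0.278 2.363
v 2.622 -0.113 3.429
v 1.644 -0.446 2.553
v 2.386 -0.281 3.619
v 1.548 -0.758 2.668
v 2.29 -0.593 3.734
v 1.628 -1.094 2.664
v 2.37 -0.93 3.731
v 1.853 -1.327 2.543
v 2.596 -1.162 3.609
v 2.138 -1.367 2.351
v 2.881 -1.202 3.417
v 2.374 -1.199 2.161
v 3.116 -1.034 3.227
v 2.47 -0.887 2.046
v 3.212 -0.722 3.112
v -2.48 -2.155 -2.956
v -2.589 -1.504 -1.871
v -2.691 -1.406 -3.427
v -2.8 -0.755 -2.343
v -1.24 -1.845 -3.017
v -1.349 -1.194 -1.933
v -1.451 -1.096 -3.489
v -1.56 -0.445 -2.404
v -3.209 2.426 -1.321
v -2.914 2.734 -0.818
v -3.351 1.414 -0.619
v -3.278 2.807 -0.787
v -3.619 2.758 -0.925
v -3.831 2.604 -1.19
v -3.845 2.394 -1.496
v -3.657 2.193 -1.747
v -3.327 2.067 -1.862
v -2.96 2.054 -1.806
v -2.671 2.16 -1.596
v -2.554 2.35 -1.299
v -2.645 2.564 -1.009
f 2 4 1
f 5 2 1
f 1 4 3
f 3 5 1
f 2 8 4
f 6 2 5
f 6 8 2
f 4 8 3
f 7 5 3
f 3 8 7
f 7 6 5
f 8 6 7
f 10 9 13
f 10 13 11
f 11 13 14
f 11 14 12
f 13 9 15
f 13 15 14
f 14 15 16
f 14 16 12
f 15 9 17
f 15 17 16
f 16 17 18
f 16 18 12
f 17 9 19
f 17 19 18
f 18 19 20
f 18 20 12
f 19 9 21
f 19 21 20
f 20 21 22
f 20 22 12
f 21 9 23
f 21 23 22
f 22 23 24
f 22 24 12
f 23 9 25
f 23 25 24
f 24 25 26
f 24 26 12
f 25 9 27
f 25 27 26
f 26 27 28
f 26 28 12
f 27 9 29
f 27 29 28
f 28 29 30
f 28 30 12
f 29 9 10
f 29 10 30
f 30 10 11
f 30 11 12
f 32 34 31
f 35 32 31
f 31 34 33
f 33 35 31
f 32 38 34
f 36 32 35
f 36 38 32
f 34 38 33
f 37 35 33
f 33 38 37
f 37 36 35
f 38 36 37
f 40 39 42
f 40 42 41
f 42 39 43
f 42 43 41
f 43 39 44
f 43 44 41
f 44 39 45
f 44 45 41
f 45 39 46
f 45 46 41
f 46 39 47
f 46 47 41
f 47 39 48
f 47 48 41
f 48 39 49
f 48 49 41
f 49 39 50
f 49 50 41
f 50 39 51
f 50 51 41
f 51 39 40
f 51 40 41



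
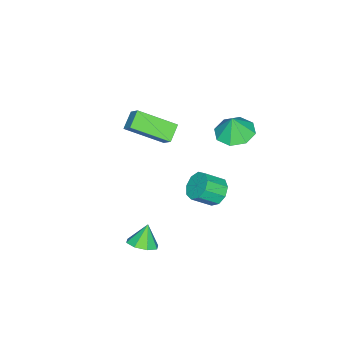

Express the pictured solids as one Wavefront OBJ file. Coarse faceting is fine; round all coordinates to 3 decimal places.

v -1.609 -0.03 -2.928
v -0.942 0.425 -3.066
v -0.263 -0.334 -2.29
v -0.931 -0.79 -2.152
v -1.223 0.626 -2.623
v -0.544 -0.134 -1.848
v -1.685 0.519 -2.324
v -1.006 -0.24 -1.548
v -2.111 0.155 -2.306
v -1.433 -0.604 -1.531
v -2.303 -0.295 -2.58
v -1.624 -1.055 -1.805
v -2.17 -0.622 -3.016
v -1.492 -1.381 -2.241
v -1.775 -0.672 -3.411
v -1.096 -1.431 -2.636
v -1.302 -0.421 -3.58
v -0.623 -1.181 -2.804
v -0.973 0.012 -3.443
v -0.294 -0.748 -2.668
v -0.01 -4.25 1.594
v -0.877 -4.324 2.145
v -0.786 -2.503 0.61
v -1.653 -2.577 1.161
v 0.413 -3.643 2.339
v -0.454 -3.717 2.89
v -0.363 -1.896 1.355
v -1.23 -1.97 1.906
v 2.815 -1.733 -3.835
v 3.321 -1.183 -3.522
v 2.205 -1.747 -2.825
v 2.838 -0.924 -3.81
v 2.341 -1.138 -4.113
v 2.122 -1.701 -4.253
v 2.309 -2.283 -4.148
v 2.793 -2.542 -3.859
v 3.289 -2.328 -3.556
v 3.508 -1.765 -3.417
v -3.52 -0.055 0.261
v -2.967 0.825 0.211
v -3.3 -0.125 1.459
v -3.738 0.957 0.36
v -4.381 0.497 0.451
v -4.519 -0.287 0.431
v -4.072 -0.935 0.311
v -3.302 -1.067 0.162
v -2.659 -0.607 0.071
v -2.52 0.177 0.091
f 2 1 5
f 2 5 3
f 3 5 6
f 3 6 4
f 5 1 7
f 5 7 6
f 6 7 8
f 6 8 4
f 7 1 9
f 7 9 8
f 8 9 10
f 8 10 4
f 9 1 11
f 9 11 10
f 10 11 12
f 10 12 4
f 11 1 13
f 11 13 12
f 12 13 14
f 12 14 4
f 13 1 15
f 13 15 14
f 14 15 16
f 14 16 4
f 15 1 17
f 15 17 16
f 16 17 18
f 16 18 4
f 17 1 19
f 17 19 18
f 18 19 20
f 18 20 4
f 19 1 2
f 19 2 20
f 20 2 3
f 20 3 4
f 22 24 21
f 25 22 21
f 21 24 23
f 23 25 21
f 22 28 24
f 26 22 25
f 26 28 22
f 24 28 23
f 27 25 23
f 23 28 27
f 27 26 25
f 28 26 27
f 30 29 32
f 30 32 31
f 32 29 33
f 32 33 31
f 33 29 34
f 33 34 31
f 34 29 35
f 34 35 31
f 35 29 36
f 35 36 31
f 36 29 37
f 36 37 31
f 37 29 38
f 37 38 31
f 38 29 30
f 38 30 31
f 40 39 42
f 40 42 41
f 42 39 43
f 42 43 41
f 43 39 44
f 43 44 41
f 44 39 45
f 44 45 41
f 45 39 46
f 45 46 41
f 46 39 47
f 46 47 41
f 47 39 48
f 47 48 41
f 48 39 40
f 48 40 41



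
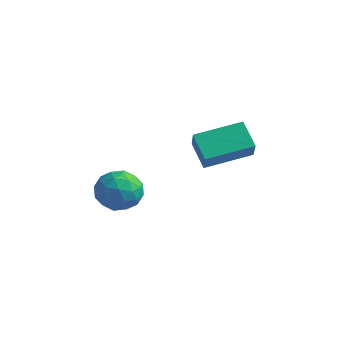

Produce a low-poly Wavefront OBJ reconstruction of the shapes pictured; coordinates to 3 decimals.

v -4.199 -1.879 -3.79
v -3.278 -1.406 -3.974
v -3.422 -2.994 -2.766
v -2.501 -2.521 -2.95
v -3.243 -2.028 -2.391
v -3.723 -1.339 -3.024
v -2.977 -3.061 -3.716
v -3.457 -2.372 -4.349
v -2.523 -2.137 -3.928
v -2.687 -1.498 -3.109
v -4.013 -2.902 -3.631
v -4.177 -2.263 -2.812
v -3.806 -1.545 -3.972
v -2.894 -2.855 -2.768
v -3.329 -2.565 -2.439
v -2.788 -2.287 -2.548
v -4.068 -1.505 -3.413
v -3.526 -1.227 -3.522
v -3.506 -1.593 -2.591
v -3.174 -3.173 -3.218
v -2.632 -2.895 -3.327
v -3.912 -2.113 -4.192
v -3.371 -1.835 -4.301
v -3.194 -2.807 -4.149
v -2.821 -1.697 -4.053
v -2.365 -2.352 -3.451
v -2.645 -2.669 -3.902
v -2.927 -2.264 -4.274
v -2.918 -1.321 -3.572
v -2.461 -1.976 -2.97
v -2.897 -1.686 -2.641
v -3.179 -1.282 -3.013
v -2.474 -1.751 -3.545
v -4.239 -2.424 -3.77
v -3.782 -3.079 -3.168
v -3.521 -3.118 -3.727
v -3.803 -2.714 -4.099
v -4.335 -2.048 -3.289
v -3.879 -2.703 -2.687
v -3.773 -2.136 -2.466
v -4.055 -1.731 -2.838
v -4.226 -2.649 -3.195
v -0.425 -1.458 -0.039
v -0.011 -2.027 0.895
v 0.851 0.077 0.33
v 1.265 -0.493 1.265
v 0.475 -2.027 -0.785
v 0.889 -2.597 0.15
v 1.751 -0.493 -0.415
v 2.165 -1.062 0.519
f 1 38 17
f 38 12 41
f 17 41 6
f 38 41 17
f 1 17 13
f 17 6 18
f 13 18 2
f 17 18 13
f 1 13 22
f 13 2 23
f 22 23 8
f 13 23 22
f 1 22 34
f 22 8 37
f 34 37 11
f 22 37 34
f 1 34 38
f 34 11 42
f 38 42 12
f 34 42 38
f 2 18 29
f 18 6 32
f 29 32 10
f 18 32 29
f 6 41 19
f 41 12 40
f 19 40 5
f 41 40 19
f 12 42 39
f 42 11 35
f 39 35 3
f 42 35 39
f 11 37 36
f 37 8 24
f 36 24 7
f 37 24 36
f 8 23 28
f 23 2 25
f 28 25 9
f 23 25 28
f 4 30 16
f 30 10 31
f 16 31 5
f 30 31 16
f 4 16 14
f 16 5 15
f 14 15 3
f 16 15 14
f 4 14 21
f 14 3 20
f 21 20 7
f 14 20 21
f 4 21 26
f 21 7 27
f 26 27 9
f 21 27 26
f 4 26 30
f 26 9 33
f 30 33 10
f 26 33 30
f 5 31 19
f 31 10 32
f 19 32 6
f 31 32 19
f 3 15 39
f 15 5 40
f 39 40 12
f 15 40 39
f 7 20 36
f 20 3 35
f 36 35 11
f 20 35 36
f 9 27 28
f 27 7 24
f 28 24 8
f 27 24 28
f 10 33 29
f 33 9 25
f 29 25 2
f 33 25 29
f 44 46 43
f 47 44 43
f 43 46 45
f 45 47 43
f 44 50 46
f 48 44 47
f 48 50 44
f 46 50 45
f 49 47 45
f 45 50 49
f 49 48 47
f 50 48 49



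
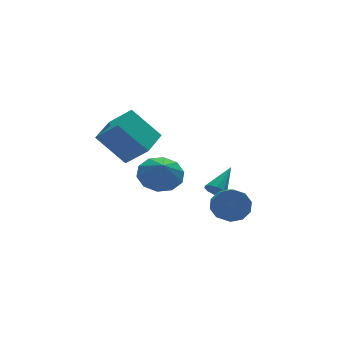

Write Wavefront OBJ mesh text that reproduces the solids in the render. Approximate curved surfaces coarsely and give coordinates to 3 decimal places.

v 1.893 -1.864 -1.526
v 2.55 -2.35 -1.851
v 2.044 -3.482 -1.18
v 1.387 -2.996 -0.854
v 2.714 -2.142 -1.376
v 2.209 -3.274 -0.705
v 2.565 -1.828 -0.958
v 2.059 -2.96 -0.287
v 2.158 -1.527 -0.757
v 1.653 -2.659 -0.086
v 1.651 -1.355 -0.849
v 1.145 -2.488 -0.178
v 1.236 -1.378 -1.2
v 0.73 -2.51 -0.529
v 1.071 -1.586 -1.675
v 0.566 -2.718 -1.004
v 1.221 -1.9 -2.093
v 0.715 -3.032 -1.422
v 1.627 -2.201 -2.294
v 1.122 -3.333 -1.623
v 2.135 -2.372 -2.202
v 1.629 -3.505 -1.531
v -1.435 -1.683 1.199
v -0.489 -1.428 1.577
v -1.625 -2.317 2.101
v -0.916 -0.991 1.794
v -1.542 -0.818 1.784
v -2.126 -0.975 1.55
v -2.446 -1.403 1.182
v -2.38 -1.937 0.82
v -1.953 -2.375 0.603
v -1.328 -2.548 0.613
v -0.743 -2.39 0.847
v -0.423 -1.963 1.215
v -1.314 1.956 0.139
v -2.365 2.855 1.625
v -0.074 3.071 0.342
v -1.125 3.97 1.828
v -0.635 1.01 1.192
v -1.686 1.909 2.678
v 0.605 2.125 1.395
v -0.446 3.024 2.881
v 1.939 -0.538 -1.287
v 2.322 -0.782 -1.615
v 3.141 0.178 -0.413
v 2.241 -0.476 -1.754
v 2.045 -0.193 -1.715
v 1.808 -0.043 -1.513
v 1.621 -0.081 -1.224
v 1.556 -0.295 -0.959
v 1.637 -0.601 -0.82
v 1.833 -0.883 -0.859
v 2.07 -1.034 -1.061
v 2.257 -0.995 -1.35
f 2 1 5
f 2 5 3
f 3 5 6
f 3 6 4
f 5 1 7
f 5 7 6
f 6 7 8
f 6 8 4
f 7 1 9
f 7 9 8
f 8 9 10
f 8 10 4
f 9 1 11
f 9 11 10
f 10 11 12
f 10 12 4
f 11 1 13
f 11 13 12
f 12 13 14
f 12 14 4
f 13 1 15
f 13 15 14
f 14 15 16
f 14 16 4
f 15 1 17
f 15 17 16
f 16 17 18
f 16 18 4
f 17 1 19
f 17 19 18
f 18 19 20
f 18 20 4
f 19 1 21
f 19 21 20
f 20 21 22
f 20 22 4
f 21 1 2
f 21 2 22
f 22 2 3
f 22 3 4
f 24 23 26
f 24 26 25
f 26 23 27
f 26 27 25
f 27 23 28
f 27 28 25
f 28 23 29
f 28 29 25
f 29 23 30
f 29 30 25
f 30 23 31
f 30 31 25
f 31 23 32
f 31 32 25
f 32 23 33
f 32 33 25
f 33 23 34
f 33 34 25
f 34 23 24
f 34 24 25
f 36 38 35
f 39 36 35
f 35 38 37
f 37 39 35
f 36 42 38
f 40 36 39
f 40 42 36
f 38 42 37
f 41 39 37
f 37 42 41
f 41 40 39
f 42 40 41
f 44 43 46
f 44 46 45
f 46 43 47
f 46 47 45
f 47 43 48
f 47 48 45
f 48 43 49
f 48 49 45
f 49 43 50
f 49 50 45
f 50 43 51
f 50 51 45
f 51 43 52
f 51 52 45
f 52 43 53
f 52 53 45
f 53 43 54
f 53 54 45
f 54 43 44
f 54 44 45



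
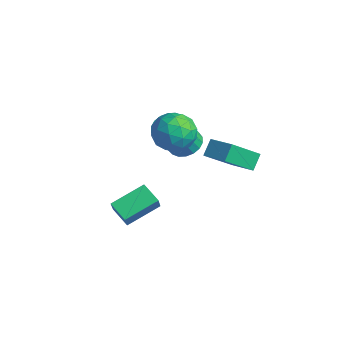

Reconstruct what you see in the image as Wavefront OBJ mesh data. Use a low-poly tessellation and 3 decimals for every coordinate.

v 3.045 0.78 2.761
v 2.708 1.354 3.493
v 2.989 2.348 1.505
v 2.652 2.923 2.238
v 4.408 1.117 3.122
v 4.071 1.692 3.855
v 4.352 2.686 1.867
v 4.015 3.26 2.599
v 1.762 1.122 3.748
v 2.44 0.41 3.119
v 0.82 -0.37 4.421
v 1.498 -1.082 3.792
v 1.947 -0.5 4.698
v 2.529 0.422 4.282
v 0.731 -0.382 3.258
v 1.313 0.54 2.842
v 1.803 -0.519 2.815
v 2.554 -0.592 3.706
v 0.706 0.632 3.834
v 1.457 0.559 4.725
v 2.184 0.897 3.374
v 1.076 -0.857 4.166
v 1.34 -0.515 4.698
v 1.738 -0.933 4.328
v 2.236 0.904 4.058
v 2.634 0.486 3.688
v 2.344 -0.049 4.617
v 0.626 -0.446 3.852
v 1.024 -0.864 3.482
v 1.522 0.973 3.212
v 1.92 0.555 2.842
v 0.916 0.089 2.923
v 2.207 -0.068 2.826
v 1.654 -0.945 3.222
v 1.203 -0.533 2.908
v 1.545 0.009 2.663
v 2.649 -0.11 3.349
v 2.095 -0.987 3.745
v 2.359 -0.645 4.278
v 2.701 -0.103 4.033
v 2.274 -0.657 3.171
v 1.165 1.027 3.795
v 0.611 0.15 4.191
v 0.559 0.143 3.507
v 0.901 0.685 3.262
v 1.606 0.985 4.318
v 1.053 0.108 4.714
v 1.715 0.031 4.877
v 2.057 0.573 4.632
v 0.986 0.697 4.369
v -0.598 -2.096 -2.465
v -0.566 -0.313 -1.701
v 0.428 -1.875 -3.025
v 0.461 -0.092 -2.261
v 0.059 -2.548 -1.439
v 0.092 -0.765 -0.675
v 1.086 -2.327 -1.999
v 1.118 -0.544 -1.235
v -1.074 2.158 0.541
v -0.406 2.727 0.818
v -0.218 1.651 2.576
v -0.886 1.082 2.299
v -0.745 2.906 0.964
v -0.557 1.83 2.722
v -1.148 2.937 1.026
v -0.96 1.86 2.784
v -1.537 2.813 0.992
v -1.349 1.737 2.75
v -1.834 2.56 0.868
v -1.646 1.483 2.626
v -1.981 2.227 0.68
v -1.793 1.15 2.438
v -1.948 1.881 0.464
v -1.76 0.804 2.222
v -1.742 1.589 0.264
v -1.554 0.513 2.022
v -1.403 1.41 0.118
v -1.215 0.334 1.876
v -1 1.38 0.056
v -0.812 0.303 1.814
v -0.611 1.503 0.09
v -0.423 0.427 1.848
v -0.314 1.757 0.214
v -0.126 0.68 1.972
v -0.167 2.09 0.402
v 0.021 1.013 2.16
v -0.2 2.436 0.618
v -0.012 1.359 2.376
f 2 4 1
f 5 2 1
f 1 4 3
f 3 5 1
f 2 8 4
f 6 2 5
f 6 8 2
f 4 8 3
f 7 5 3
f 3 8 7
f 7 6 5
f 8 6 7
f 9 46 25
f 46 20 49
f 25 49 14
f 46 49 25
f 9 25 21
f 25 14 26
f 21 26 10
f 25 26 21
f 9 21 30
f 21 10 31
f 30 31 16
f 21 31 30
f 9 30 42
f 30 16 45
f 42 45 19
f 30 45 42
f 9 42 46
f 42 19 50
f 46 50 20
f 42 50 46
f 10 26 37
f 26 14 40
f 37 40 18
f 26 40 37
f 14 49 27
f 49 20 48
f 27 48 13
f 49 48 27
f 20 50 47
f 50 19 43
f 47 43 11
f 50 43 47
f 19 45 44
f 45 16 32
f 44 32 15
f 45 32 44
f 16 31 36
f 31 10 33
f 36 33 17
f 31 33 36
f 12 38 24
f 38 18 39
f 24 39 13
f 38 39 24
f 12 24 22
f 24 13 23
f 22 23 11
f 24 23 22
f 12 22 29
f 22 11 28
f 29 28 15
f 22 28 29
f 12 29 34
f 29 15 35
f 34 35 17
f 29 35 34
f 12 34 38
f 34 17 41
f 38 41 18
f 34 41 38
f 13 39 27
f 39 18 40
f 27 40 14
f 39 40 27
f 11 23 47
f 23 13 48
f 47 48 20
f 23 48 47
f 15 28 44
f 28 11 43
f 44 43 19
f 28 43 44
f 17 35 36
f 35 15 32
f 36 32 16
f 35 32 36
f 18 41 37
f 41 17 33
f 37 33 10
f 41 33 37
f 52 54 51
f 55 52 51
f 51 54 53
f 53 55 51
f 52 58 54
f 56 52 55
f 56 58 52
f 54 58 53
f 57 55 53
f 53 58 57
f 57 56 55
f 58 56 57
f 60 59 63
f 60 63 61
f 61 63 64
f 61 64 62
f 63 59 65
f 63 65 64
f 64 65 66
f 64 66 62
f 65 59 67
f 65 67 66
f 66 67 68
f 66 68 62
f 67 59 69
f 67 69 68
f 68 69 70
f 68 70 62
f 69 59 71
f 69 71 70
f 70 71 72
f 70 72 62
f 71 59 73
f 71 73 72
f 72 73 74
f 72 74 62
f 73 59 75
f 73 75 74
f 74 75 76
f 74 76 62
f 75 59 77
f 75 77 76
f 76 77 78
f 76 78 62
f 77 59 79
f 77 79 78
f 78 79 80
f 78 80 62
f 79 59 81
f 79 81 80
f 80 81 82
f 80 82 62
f 81 59 83
f 81 83 82
f 82 83 84
f 82 84 62
f 83 59 85
f 83 85 84
f 84 85 86
f 84 86 62
f 85 59 87
f 85 87 86
f 86 87 88
f 86 88 62
f 87 59 60
f 87 60 88
f 88 60 61
f 88 61 62



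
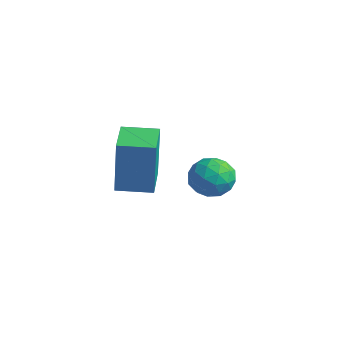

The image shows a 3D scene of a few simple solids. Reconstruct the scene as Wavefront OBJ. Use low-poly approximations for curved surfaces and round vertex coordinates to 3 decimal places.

v -3.53 1.45 -3.612
v -2.912 1.243 -3.097
v -4.228 0.377 -3.203
v -3.61 0.17 -2.688
v -4.067 0.847 -2.537
v -3.636 1.51 -2.79
v -3.504 0.11 -3.51
v -3.073 0.773 -3.763
v -2.896 0.415 -3.034
v -3.244 0.871 -2.433
v -3.896 0.749 -3.867
v -4.244 1.205 -3.266
v -3.16 1.441 -3.39
v -3.98 0.179 -2.91
v -4.249 0.577 -2.821
v -3.886 0.456 -2.518
v -3.585 1.598 -3.21
v -3.222 1.476 -2.907
v -3.901 1.243 -2.578
v -3.918 0.144 -3.393
v -3.555 0.022 -3.09
v -3.254 1.164 -3.782
v -2.891 1.043 -3.479
v -3.239 0.377 -3.722
v -2.787 0.833 -3.051
v -3.197 0.202 -2.811
v -3.135 0.166 -3.294
v -2.881 0.556 -3.442
v -2.991 1.1 -2.698
v -3.402 0.47 -2.457
v -3.67 0.867 -2.369
v -3.417 1.257 -2.517
v -2.982 0.614 -2.661
v -3.738 1.15 -3.843
v -4.149 0.52 -3.602
v -3.723 0.363 -3.783
v -3.47 0.753 -3.931
v -3.943 1.418 -3.489
v -4.353 0.787 -3.249
v -4.259 1.064 -2.858
v -4.005 1.454 -3.006
v -4.158 1.006 -3.639
v -3.712 -2.661 -1.665
v -3.582 -2.667 0.321
v -2.935 -1.775 -1.713
v -2.805 -1.781 0.273
v -2.715 -3.539 -1.733
v -2.585 -3.545 0.253
v -1.938 -2.653 -1.781
v -1.808 -2.659 0.205
f 1 38 17
f 38 12 41
f 17 41 6
f 38 41 17
f 1 17 13
f 17 6 18
f 13 18 2
f 17 18 13
f 1 13 22
f 13 2 23
f 22 23 8
f 13 23 22
f 1 22 34
f 22 8 37
f 34 37 11
f 22 37 34
f 1 34 38
f 34 11 42
f 38 42 12
f 34 42 38
f 2 18 29
f 18 6 32
f 29 32 10
f 18 32 29
f 6 41 19
f 41 12 40
f 19 40 5
f 41 40 19
f 12 42 39
f 42 11 35
f 39 35 3
f 42 35 39
f 11 37 36
f 37 8 24
f 36 24 7
f 37 24 36
f 8 23 28
f 23 2 25
f 28 25 9
f 23 25 28
f 4 30 16
f 30 10 31
f 16 31 5
f 30 31 16
f 4 16 14
f 16 5 15
f 14 15 3
f 16 15 14
f 4 14 21
f 14 3 20
f 21 20 7
f 14 20 21
f 4 21 26
f 21 7 27
f 26 27 9
f 21 27 26
f 4 26 30
f 26 9 33
f 30 33 10
f 26 33 30
f 5 31 19
f 31 10 32
f 19 32 6
f 31 32 19
f 3 15 39
f 15 5 40
f 39 40 12
f 15 40 39
f 7 20 36
f 20 3 35
f 36 35 11
f 20 35 36
f 9 27 28
f 27 7 24
f 28 24 8
f 27 24 28
f 10 33 29
f 33 9 25
f 29 25 2
f 33 25 29
f 44 46 43
f 47 44 43
f 43 46 45
f 45 47 43
f 44 50 46
f 48 44 47
f 48 50 44
f 46 50 45
f 49 47 45
f 45 50 49
f 49 48 47
f 50 48 49



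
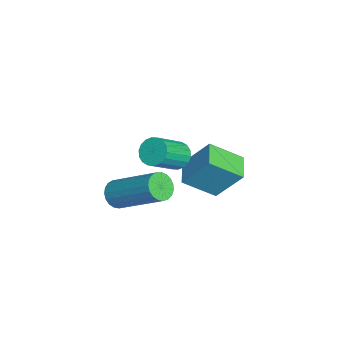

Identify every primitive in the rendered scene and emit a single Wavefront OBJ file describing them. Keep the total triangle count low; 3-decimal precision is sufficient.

v 0.728 -1.569 -1.231
v 1.139 -1.933 -1.12
v 2.083 -0.495 0.101
v 1.672 -0.131 -0.009
v 1.219 -1.825 -1.31
v 2.164 -0.387 -0.088
v 1.215 -1.673 -1.486
v 2.16 -0.235 -0.264
v 1.127 -1.502 -1.618
v 2.072 -0.064 -0.396
v 0.969 -1.344 -1.683
v 1.914 0.094 -0.461
v 0.77 -1.224 -1.67
v 1.715 0.214 -0.448
v 0.563 -1.164 -1.581
v 1.508 0.274 -0.359
v 0.385 -1.174 -1.431
v 1.33 0.264 -0.21
v 0.266 -1.252 -1.247
v 1.211 0.186 -0.025
v 0.227 -1.385 -1.06
v 1.172 0.053 0.162
v 0.274 -1.55 -0.902
v 1.219 -0.112 0.319
v 0.4 -1.718 -0.802
v 1.345 -0.28 0.42
v 0.582 -1.861 -0.775
v 1.527 -0.423 0.446
v 0.79 -1.952 -0.828
v 1.735 -0.515 0.394
v 0.987 -1.978 -0.949
v 1.931 -0.54 0.272
v 0.864 0.388 0.858
v 1.327 0.611 0.662
v 2.059 -0.164 1.506
v 1.596 -0.388 1.702
v 1.269 0.759 0.848
v 2.001 -0.016 1.692
v 1.131 0.834 1.036
v 1.863 0.059 1.88
v 0.941 0.82 1.189
v 1.672 0.045 2.033
v 0.735 0.721 1.276
v 1.466 -0.054 2.12
v 0.554 0.555 1.28
v 1.286 -0.22 2.125
v 0.435 0.357 1.201
v 1.167 -0.419 2.045
v 0.401 0.164 1.054
v 1.133 -0.611 1.898
v 0.459 0.016 0.868
v 1.191 -0.759 1.712
v 0.597 -0.059 0.68
v 1.329 -0.834 1.524
v 0.788 -0.045 0.527
v 1.519 -0.82 1.371
v 0.994 0.054 0.44
v 1.725 -0.721 1.284
v 1.174 0.22 0.435
v 1.906 -0.555 1.28
v 1.293 0.419 0.515
v 2.025 -0.357 1.359
v -2.483 0.642 -2.395
v -2.219 1.561 -1.15
v -2.583 1.824 -3.247
v -2.32 2.743 -2.002
v -1.46 0.597 -2.578
v -1.197 1.516 -1.333
v -1.561 1.779 -3.43
v -1.297 2.698 -2.185
f 2 1 5
f 2 5 3
f 3 5 6
f 3 6 4
f 5 1 7
f 5 7 6
f 6 7 8
f 6 8 4
f 7 1 9
f 7 9 8
f 8 9 10
f 8 10 4
f 9 1 11
f 9 11 10
f 10 11 12
f 10 12 4
f 11 1 13
f 11 13 12
f 12 13 14
f 12 14 4
f 13 1 15
f 13 15 14
f 14 15 16
f 14 16 4
f 15 1 17
f 15 17 16
f 16 17 18
f 16 18 4
f 17 1 19
f 17 19 18
f 18 19 20
f 18 20 4
f 19 1 21
f 19 21 20
f 20 21 22
f 20 22 4
f 21 1 23
f 21 23 22
f 22 23 24
f 22 24 4
f 23 1 25
f 23 25 24
f 24 25 26
f 24 26 4
f 25 1 27
f 25 27 26
f 26 27 28
f 26 28 4
f 27 1 29
f 27 29 28
f 28 29 30
f 28 30 4
f 29 1 31
f 29 31 30
f 30 31 32
f 30 32 4
f 31 1 2
f 31 2 32
f 32 2 3
f 32 3 4
f 34 33 37
f 34 37 35
f 35 37 38
f 35 38 36
f 37 33 39
f 37 39 38
f 38 39 40
f 38 40 36
f 39 33 41
f 39 41 40
f 40 41 42
f 40 42 36
f 41 33 43
f 41 43 42
f 42 43 44
f 42 44 36
f 43 33 45
f 43 45 44
f 44 45 46
f 44 46 36
f 45 33 47
f 45 47 46
f 46 47 48
f 46 48 36
f 47 33 49
f 47 49 48
f 48 49 50
f 48 50 36
f 49 33 51
f 49 51 50
f 50 51 52
f 50 52 36
f 51 33 53
f 51 53 52
f 52 53 54
f 52 54 36
f 53 33 55
f 53 55 54
f 54 55 56
f 54 56 36
f 55 33 57
f 55 57 56
f 56 57 58
f 56 58 36
f 57 33 59
f 57 59 58
f 58 59 60
f 58 60 36
f 59 33 61
f 59 61 60
f 60 61 62
f 60 62 36
f 61 33 34
f 61 34 62
f 62 34 35
f 62 35 36
f 64 66 63
f 67 64 63
f 63 66 65
f 65 67 63
f 64 70 66
f 68 64 67
f 68 70 64
f 66 70 65
f 69 67 65
f 65 70 69
f 69 68 67
f 70 68 69



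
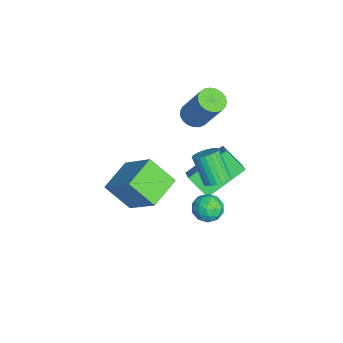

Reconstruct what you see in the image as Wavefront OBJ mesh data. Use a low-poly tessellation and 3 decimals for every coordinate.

v 0.804 1.133 1.238
v 0.415 0.139 2.277
v 1.911 2.11 2.588
v 1.521 1.116 3.627
v 1.999 0.284 0.873
v 1.609 -0.71 1.912
v 3.105 1.261 2.223
v 2.716 0.267 3.262
v -1.347 2.637 -0.342
v -2.159 4.228 0.663
v -0.841 3.415 -1.164
v -1.653 5.006 -0.159
v -0.327 2.714 0.359
v -1.139 4.305 1.364
v 0.179 3.492 -0.463
v -0.633 5.083 0.542
v 2.63 3.725 3.267
v 3.069 3.882 3.595
v 2.389 3.432 4.721
v 1.95 3.275 4.393
v 2.946 4.068 3.595
v 2.266 3.618 4.721
v 2.775 4.201 3.545
v 2.095 3.751 4.671
v 2.582 4.262 3.453
v 1.902 3.812 4.578
v 2.397 4.241 3.332
v 1.717 3.791 4.458
v 2.246 4.141 3.202
v 1.566 3.692 4.328
v 2.155 3.978 3.081
v 1.475 3.529 4.207
v 2.135 3.777 2.989
v 1.455 3.327 4.115
v 2.191 3.568 2.939
v 1.511 3.118 4.065
v 2.314 3.382 2.939
v 1.634 2.932 4.065
v 2.485 3.249 2.989
v 1.805 2.799 4.115
v 2.678 3.188 3.082
v 1.998 2.738 4.207
v 2.863 3.209 3.202
v 2.183 2.759 4.328
v 3.014 3.308 3.332
v 2.334 2.859 4.458
v 3.105 3.471 3.453
v 2.425 3.022 4.579
v 3.125 3.673 3.545
v 2.445 3.223 4.671
v -2.53 3.041 2.467
v -1.998 3.23 2.165
v -1.278 3.929 3.872
v -1.81 3.739 4.173
v -2.154 3.445 2.143
v -1.434 4.143 3.85
v -2.375 3.59 2.176
v -1.655 4.288 3.883
v -2.622 3.64 2.26
v -1.902 4.338 3.967
v -2.854 3.586 2.38
v -2.134 4.285 4.087
v -3.029 3.438 2.515
v -2.309 4.137 4.222
v -3.119 3.222 2.641
v -2.399 3.92 4.348
v -3.106 2.974 2.737
v -2.386 3.672 4.444
v -2.994 2.737 2.786
v -2.274 3.436 4.493
v -2.802 2.554 2.78
v -2.082 3.252 4.487
v -2.562 2.454 2.72
v -1.842 3.153 4.427
v -2.317 2.456 2.616
v -1.597 3.154 4.323
v -2.109 2.559 2.486
v -1.389 3.257 4.193
v -1.974 2.745 2.353
v -1.254 3.444 4.06
v -1.935 2.983 2.239
v -1.215 3.681 3.946
v 3.309 3.866 2.119
v 3.634 3.458 1.678
v 2.426 3.202 2.082
v 2.751 2.794 1.641
v 2.961 2.831 2.291
v 3.506 3.242 2.313
v 2.554 3.418 1.447
v 3.099 3.829 1.469
v 3.168 3.181 1.262
v 3.419 2.818 1.784
v 2.641 3.842 1.976
v 2.892 3.479 2.498
v 3.549 3.721 1.901
v 2.511 2.939 1.859
v 2.634 2.962 2.24
v 2.825 2.721 1.981
v 3.474 3.594 2.275
v 3.665 3.353 2.016
v 3.269 2.985 2.376
v 2.395 3.307 1.744
v 2.586 3.066 1.485
v 3.235 3.939 1.779
v 3.426 3.698 1.52
v 2.791 3.675 1.384
v 3.466 3.318 1.398
v 2.947 2.927 1.377
v 2.831 3.294 1.262
v 3.152 3.536 1.275
v 3.614 3.104 1.705
v 3.095 2.714 1.684
v 3.218 2.736 2.065
v 3.539 2.977 2.078
v 3.34 2.942 1.461
v 2.965 3.946 2.076
v 2.446 3.556 2.055
v 2.521 3.683 1.682
v 2.842 3.924 1.695
v 3.113 3.733 2.383
v 2.594 3.342 2.362
v 2.908 3.124 2.485
v 3.229 3.366 2.498
v 2.72 3.718 2.299
f 2 4 1
f 5 2 1
f 1 4 3
f 3 5 1
f 2 8 4
f 6 2 5
f 6 8 2
f 4 8 3
f 7 5 3
f 3 8 7
f 7 6 5
f 8 6 7
f 10 12 9
f 13 10 9
f 9 12 11
f 11 13 9
f 10 16 12
f 14 10 13
f 14 16 10
f 12 16 11
f 15 13 11
f 11 16 15
f 15 14 13
f 16 14 15
f 18 17 21
f 18 21 19
f 19 21 22
f 19 22 20
f 21 17 23
f 21 23 22
f 22 23 24
f 22 24 20
f 23 17 25
f 23 25 24
f 24 25 26
f 24 26 20
f 25 17 27
f 25 27 26
f 26 27 28
f 26 28 20
f 27 17 29
f 27 29 28
f 28 29 30
f 28 30 20
f 29 17 31
f 29 31 30
f 30 31 32
f 30 32 20
f 31 17 33
f 31 33 32
f 32 33 34
f 32 34 20
f 33 17 35
f 33 35 34
f 34 35 36
f 34 36 20
f 35 17 37
f 35 37 36
f 36 37 38
f 36 38 20
f 37 17 39
f 37 39 38
f 38 39 40
f 38 40 20
f 39 17 41
f 39 41 40
f 40 41 42
f 40 42 20
f 41 17 43
f 41 43 42
f 42 43 44
f 42 44 20
f 43 17 45
f 43 45 44
f 44 45 46
f 44 46 20
f 45 17 47
f 45 47 46
f 46 47 48
f 46 48 20
f 47 17 49
f 47 49 48
f 48 49 50
f 48 50 20
f 49 17 18
f 49 18 50
f 50 18 19
f 50 19 20
f 52 51 55
f 52 55 53
f 53 55 56
f 53 56 54
f 55 51 57
f 55 57 56
f 56 57 58
f 56 58 54
f 57 51 59
f 57 59 58
f 58 59 60
f 58 60 54
f 59 51 61
f 59 61 60
f 60 61 62
f 60 62 54
f 61 51 63
f 61 63 62
f 62 63 64
f 62 64 54
f 63 51 65
f 63 65 64
f 64 65 66
f 64 66 54
f 65 51 67
f 65 67 66
f 66 67 68
f 66 68 54
f 67 51 69
f 67 69 68
f 68 69 70
f 68 70 54
f 69 51 71
f 69 71 70
f 70 71 72
f 70 72 54
f 71 51 73
f 71 73 72
f 72 73 74
f 72 74 54
f 73 51 75
f 73 75 74
f 74 75 76
f 74 76 54
f 75 51 77
f 75 77 76
f 76 77 78
f 76 78 54
f 77 51 79
f 77 79 78
f 78 79 80
f 78 80 54
f 79 51 81
f 79 81 80
f 80 81 82
f 80 82 54
f 81 51 52
f 81 52 82
f 82 52 53
f 82 53 54
f 83 120 99
f 120 94 123
f 99 123 88
f 120 123 99
f 83 99 95
f 99 88 100
f 95 100 84
f 99 100 95
f 83 95 104
f 95 84 105
f 104 105 90
f 95 105 104
f 83 104 116
f 104 90 119
f 116 119 93
f 104 119 116
f 83 116 120
f 116 93 124
f 120 124 94
f 116 124 120
f 84 100 111
f 100 88 114
f 111 114 92
f 100 114 111
f 88 123 101
f 123 94 122
f 101 122 87
f 123 122 101
f 94 124 121
f 124 93 117
f 121 117 85
f 124 117 121
f 93 119 118
f 119 90 106
f 118 106 89
f 119 106 118
f 90 105 110
f 105 84 107
f 110 107 91
f 105 107 110
f 86 112 98
f 112 92 113
f 98 113 87
f 112 113 98
f 86 98 96
f 98 87 97
f 96 97 85
f 98 97 96
f 86 96 103
f 96 85 102
f 103 102 89
f 96 102 103
f 86 103 108
f 103 89 109
f 108 109 91
f 103 109 108
f 86 108 112
f 108 91 115
f 112 115 92
f 108 115 112
f 87 113 101
f 113 92 114
f 101 114 88
f 113 114 101
f 85 97 121
f 97 87 122
f 121 122 94
f 97 122 121
f 89 102 118
f 102 85 117
f 118 117 93
f 102 117 118
f 91 109 110
f 109 89 106
f 110 106 90
f 109 106 110
f 92 115 111
f 115 91 107
f 111 107 84
f 115 107 111

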